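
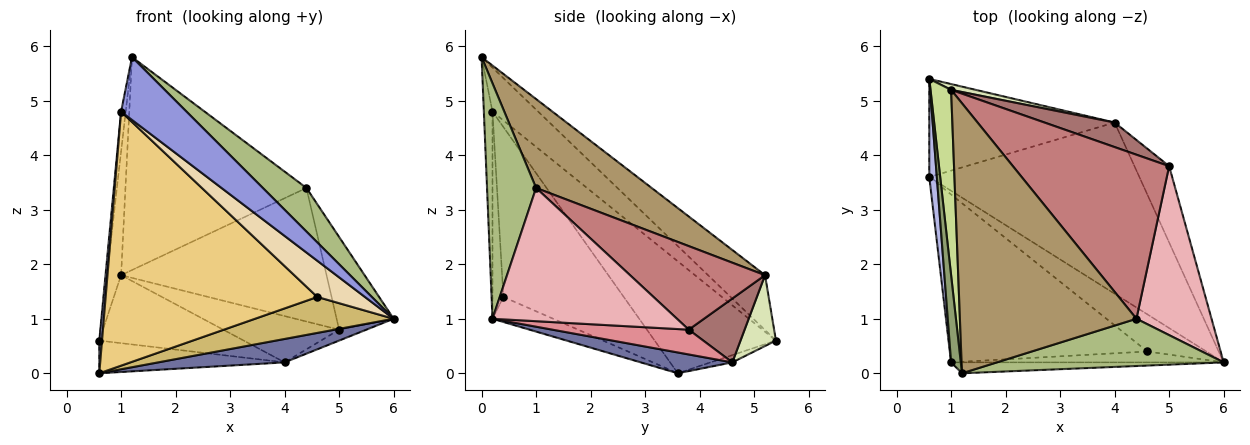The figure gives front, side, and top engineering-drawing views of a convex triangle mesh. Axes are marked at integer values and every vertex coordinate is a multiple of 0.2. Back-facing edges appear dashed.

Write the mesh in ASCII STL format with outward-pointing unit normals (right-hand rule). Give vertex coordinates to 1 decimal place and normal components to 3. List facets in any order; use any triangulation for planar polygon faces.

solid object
 facet normal 0.098 -0.135 -0.986
  outer loop
   vertex 4.0 4.6 0.2
   vertex 6.0 0.2 1.0
   vertex 0.6 3.6 0.0
  endloop
 endfacet
 facet normal -0.037 0.316 -0.948
  outer loop
   vertex 4.0 4.6 0.2
   vertex 0.6 3.6 0.0
   vertex 0.6 5.4 0.6
  endloop
 endfacet
 facet normal -0.129 -0.977 -0.170
  outer loop
   vertex 1.0 0.2 4.8
   vertex 6.0 0.2 1.0
   vertex 1.2 0.0 5.8
  endloop
 endfacet
 facet normal -0.997 -0.022 0.067
  outer loop
   vertex 1.0 0.2 4.8
   vertex 0.6 5.4 0.6
   vertex 0.6 3.6 0.0
  endloop
 endfacet
 facet normal -0.972 0.098 0.214
  outer loop
   vertex 1.0 0.2 4.8
   vertex 1.2 0.0 5.8
   vertex 0.6 5.4 0.6
  endloop
 endfacet
 facet normal 0.607 -0.539 0.584
  outer loop
   vertex 4.4 1.0 3.4
   vertex 1.2 0.0 5.8
   vertex 6.0 0.2 1.0
  endloop
 endfacet
 facet normal -0.912 0.228 0.342
  outer loop
   vertex 1.0 5.2 1.8
   vertex 0.6 5.4 0.6
   vertex 1.2 0.0 5.8
  endloop
 endfacet
 facet normal 0.237 0.968 0.082
  outer loop
   vertex 1.0 5.2 1.8
   vertex 4.0 4.6 0.2
   vertex 0.6 5.4 0.6
  endloop
 endfacet
 facet normal 0.368 0.576 0.730
  outer loop
   vertex 1.0 5.2 1.8
   vertex 1.2 0.0 5.8
   vertex 4.4 1.0 3.4
  endloop
 endfacet
 facet normal -0.291 -0.665 -0.688
  outer loop
   vertex 4.6 0.4 1.4
   vertex 0.6 3.6 0.0
   vertex 6.0 0.2 1.0
  endloop
 endfacet
 facet normal -0.429 -0.754 -0.498
  outer loop
   vertex 4.6 0.4 1.4
   vertex 1.0 0.2 4.8
   vertex 0.6 3.6 0.0
  endloop
 endfacet
 facet normal -0.214 -0.935 -0.282
  outer loop
   vertex 4.6 0.4 1.4
   vertex 6.0 0.2 1.0
   vertex 1.0 0.2 4.8
  endloop
 endfacet
 facet normal 0.392 0.813 0.430
  outer loop
   vertex 5.0 3.8 0.8
   vertex 4.0 4.6 0.2
   vertex 1.0 5.2 1.8
  endloop
 endfacet
 facet normal 0.383 0.583 0.716
  outer loop
   vertex 5.0 3.8 0.8
   vertex 1.0 5.2 1.8
   vertex 4.4 1.0 3.4
  endloop
 endfacet
 facet normal 0.577 0.115 -0.808
  outer loop
   vertex 5.0 3.8 0.8
   vertex 6.0 0.2 1.0
   vertex 4.0 4.6 0.2
  endloop
 endfacet
 facet normal 0.841 0.260 0.474
  outer loop
   vertex 5.0 3.8 0.8
   vertex 4.4 1.0 3.4
   vertex 6.0 0.2 1.0
  endloop
 endfacet
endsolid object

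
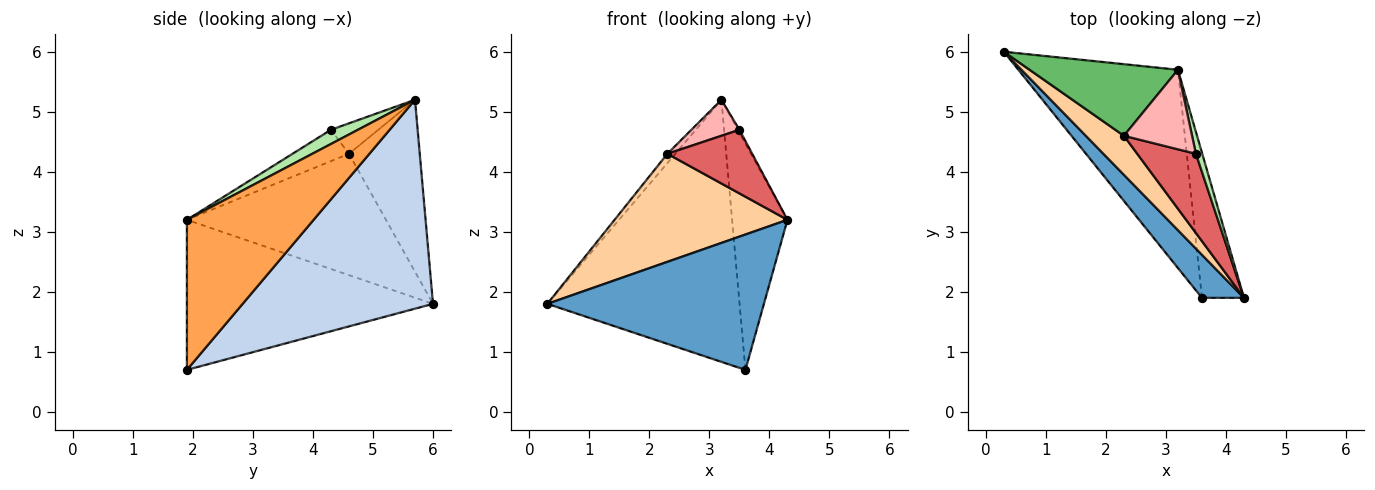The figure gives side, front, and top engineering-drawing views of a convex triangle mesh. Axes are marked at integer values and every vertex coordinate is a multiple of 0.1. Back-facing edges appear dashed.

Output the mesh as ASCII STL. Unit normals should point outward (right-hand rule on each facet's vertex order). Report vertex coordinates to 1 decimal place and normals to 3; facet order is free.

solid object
 facet normal -0.735 -0.646 0.206
  outer loop
   vertex 3.6 1.9 0.7
   vertex 4.3 1.9 3.2
   vertex 0.3 6.0 1.8
  endloop
 endfacet
 facet normal 0.620 0.626 -0.473
  outer loop
   vertex 3.6 1.9 0.7
   vertex 0.3 6.0 1.8
   vertex 3.2 5.7 5.2
  endloop
 endfacet
 facet normal 0.888 0.388 -0.249
  outer loop
   vertex 3.6 1.9 0.7
   vertex 3.2 5.7 5.2
   vertex 4.3 1.9 3.2
  endloop
 endfacet
 facet normal -0.735 -0.638 0.230
  outer loop
   vertex 2.3 4.6 4.3
   vertex 0.3 6.0 1.8
   vertex 4.3 1.9 3.2
  endloop
 endfacet
 facet normal -0.754 0.085 0.651
  outer loop
   vertex 2.3 4.6 4.3
   vertex 3.2 5.7 5.2
   vertex 0.3 6.0 1.8
  endloop
 endfacet
 facet normal 0.913 0.051 0.406
  outer loop
   vertex 3.5 4.3 4.7
   vertex 4.3 1.9 3.2
   vertex 3.2 5.7 5.2
  endloop
 endfacet
 facet normal -0.384 -0.578 0.720
  outer loop
   vertex 3.5 4.3 4.7
   vertex 2.3 4.6 4.3
   vertex 4.3 1.9 3.2
  endloop
 endfacet
 facet normal -0.377 -0.382 0.844
  outer loop
   vertex 3.5 4.3 4.7
   vertex 3.2 5.7 5.2
   vertex 2.3 4.6 4.3
  endloop
 endfacet
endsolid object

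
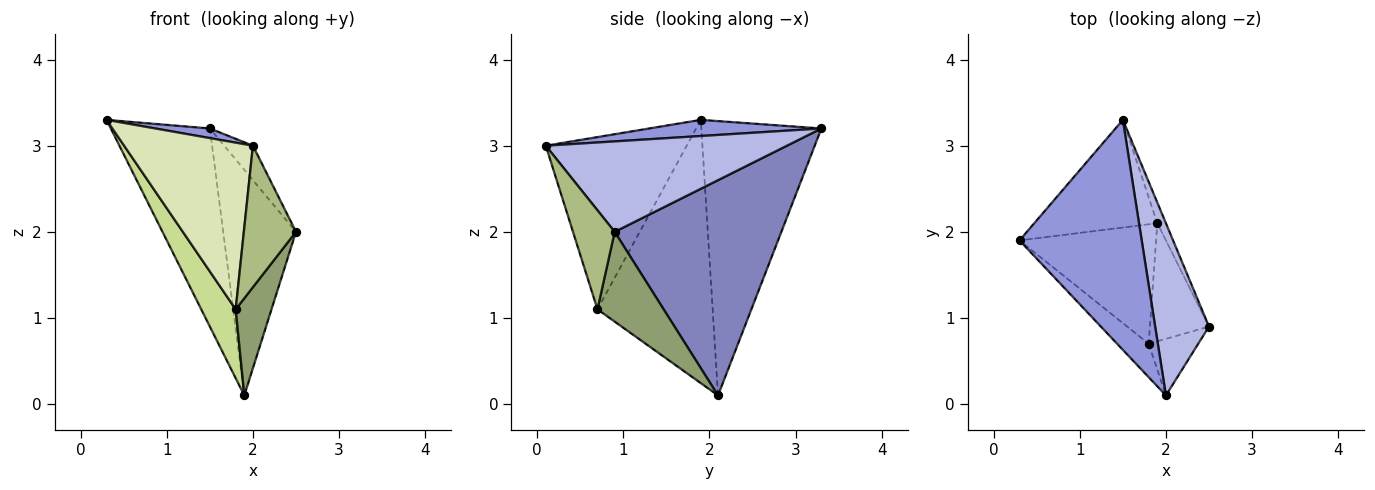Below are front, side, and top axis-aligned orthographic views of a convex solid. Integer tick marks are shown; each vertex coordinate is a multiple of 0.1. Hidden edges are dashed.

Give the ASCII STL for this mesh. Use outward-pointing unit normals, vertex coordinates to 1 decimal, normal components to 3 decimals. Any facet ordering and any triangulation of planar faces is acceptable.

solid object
 facet normal -0.729 0.601 -0.327
  outer loop
   vertex 1.9 2.1 0.1
   vertex 0.3 1.9 3.3
   vertex 1.5 3.3 3.2
  endloop
 endfacet
 facet normal 0.916 0.400 -0.037
  outer loop
   vertex 1.9 2.1 0.1
   vertex 1.5 3.3 3.2
   vertex 2.5 0.9 2.0
  endloop
 endfacet
 facet normal 0.131 -0.041 0.991
  outer loop
   vertex 2.0 0.1 3.0
   vertex 1.5 3.3 3.2
   vertex 0.3 1.9 3.3
  endloop
 endfacet
 facet normal 0.855 0.102 0.509
  outer loop
   vertex 2.0 0.1 3.0
   vertex 2.5 0.9 2.0
   vertex 1.5 3.3 3.2
  endloop
 endfacet
 facet normal 0.761 -0.412 -0.501
  outer loop
   vertex 1.8 0.7 1.1
   vertex 1.9 2.1 0.1
   vertex 2.5 0.9 2.0
  endloop
 endfacet
 facet normal 0.596 -0.745 -0.298
  outer loop
   vertex 1.8 0.7 1.1
   vertex 2.5 0.9 2.0
   vertex 2.0 0.1 3.0
  endloop
 endfacet
 facet normal -0.858 -0.257 -0.445
  outer loop
   vertex 1.8 0.7 1.1
   vertex 0.3 1.9 3.3
   vertex 1.9 2.1 0.1
  endloop
 endfacet
 facet normal -0.732 -0.669 -0.134
  outer loop
   vertex 1.8 0.7 1.1
   vertex 2.0 0.1 3.0
   vertex 0.3 1.9 3.3
  endloop
 endfacet
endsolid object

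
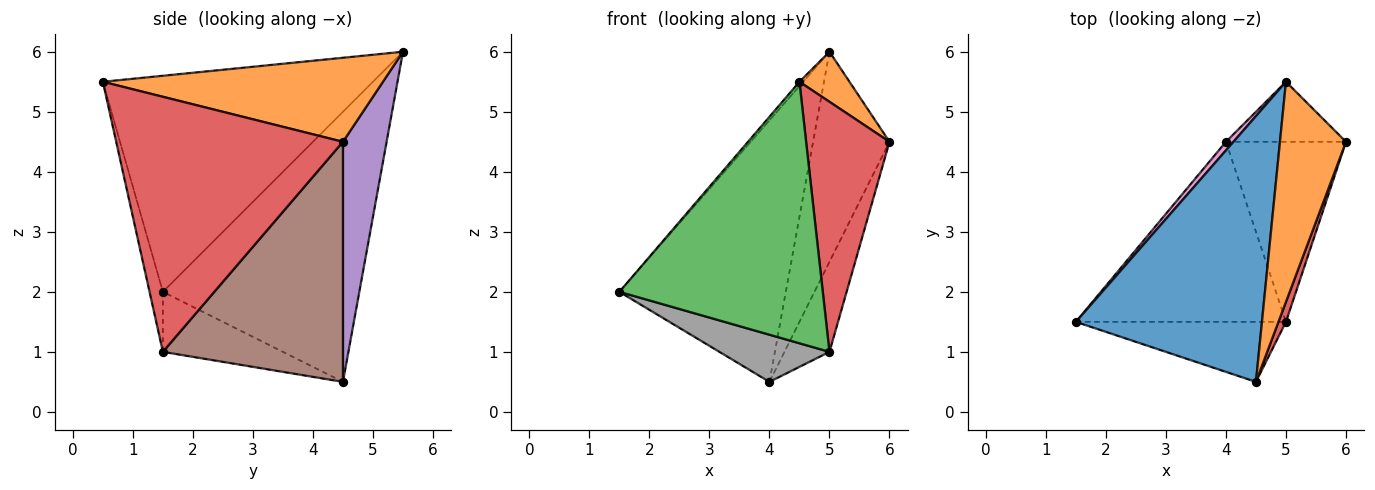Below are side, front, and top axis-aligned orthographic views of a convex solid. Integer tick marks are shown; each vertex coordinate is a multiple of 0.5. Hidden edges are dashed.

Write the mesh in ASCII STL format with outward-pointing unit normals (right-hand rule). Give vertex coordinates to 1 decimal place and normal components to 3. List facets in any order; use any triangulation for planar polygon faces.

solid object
 facet normal -0.758 0.011 0.652
  outer loop
   vertex 5.0 5.5 6.0
   vertex 1.5 1.5 2.0
   vertex 4.5 0.5 5.5
  endloop
 endfacet
 facet normal 0.779 -0.139 0.612
  outer loop
   vertex 5.0 5.5 6.0
   vertex 4.5 0.5 5.5
   vertex 6.0 4.5 4.5
  endloop
 endfacet
 facet normal -0.064 -0.973 -0.223
  outer loop
   vertex 5.0 1.5 1.0
   vertex 4.5 0.5 5.5
   vertex 1.5 1.5 2.0
  endloop
 endfacet
 facet normal 0.938 -0.345 0.028
  outer loop
   vertex 5.0 1.5 1.0
   vertex 6.0 4.5 4.5
   vertex 4.5 0.5 5.5
  endloop
 endfacet
 facet normal 0.482 0.843 -0.241
  outer loop
   vertex 4.0 4.5 0.5
   vertex 5.0 5.5 6.0
   vertex 6.0 4.5 4.5
  endloop
 endfacet
 facet normal 0.873 0.218 -0.436
  outer loop
   vertex 4.0 4.5 0.5
   vertex 6.0 4.5 4.5
   vertex 5.0 1.5 1.0
  endloop
 endfacet
 facet normal -0.763 0.646 0.021
  outer loop
   vertex 4.0 4.5 0.5
   vertex 1.5 1.5 2.0
   vertex 5.0 5.5 6.0
  endloop
 endfacet
 facet normal -0.266 -0.244 -0.932
  outer loop
   vertex 4.0 4.5 0.5
   vertex 5.0 1.5 1.0
   vertex 1.5 1.5 2.0
  endloop
 endfacet
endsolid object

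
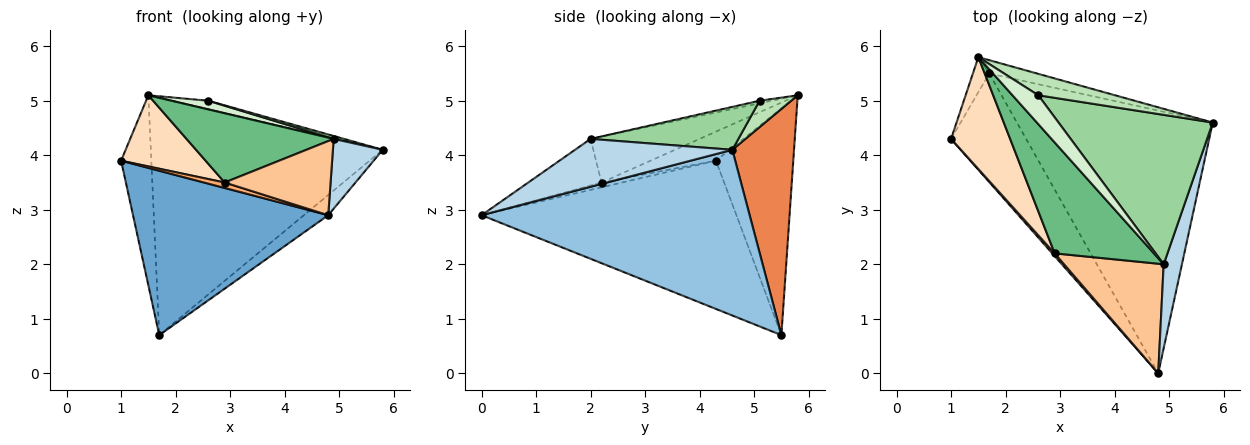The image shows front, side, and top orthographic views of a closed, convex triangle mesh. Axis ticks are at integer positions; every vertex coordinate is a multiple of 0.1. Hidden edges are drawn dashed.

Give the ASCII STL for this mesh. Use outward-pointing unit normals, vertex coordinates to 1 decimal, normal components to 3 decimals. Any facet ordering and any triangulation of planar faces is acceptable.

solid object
 facet normal -0.737 -0.564 -0.373
  outer loop
   vertex 1.7 5.5 0.7
   vertex 4.8 0.0 2.9
   vertex 1.0 4.3 3.9
  endloop
 endfacet
 facet normal 0.645 0.059 -0.762
  outer loop
   vertex 1.7 5.5 0.7
   vertex 5.8 4.6 4.1
   vertex 4.8 0.0 2.9
  endloop
 endfacet
 facet normal 0.896 -0.284 0.342
  outer loop
   vertex 4.9 2.0 4.3
   vertex 4.8 0.0 2.9
   vertex 5.8 4.6 4.1
  endloop
 endfacet
 facet normal -0.929 0.363 -0.067
  outer loop
   vertex 1.5 5.8 5.1
   vertex 1.7 5.5 0.7
   vertex 1.0 4.3 3.9
  endloop
 endfacet
 facet normal 0.257 0.965 -0.054
  outer loop
   vertex 1.5 5.8 5.1
   vertex 5.8 4.6 4.1
   vertex 1.7 5.5 0.7
  endloop
 endfacet
 facet normal -0.667 -0.667 0.333
  outer loop
   vertex 2.9 2.2 3.5
   vertex 1.0 4.3 3.9
   vertex 4.8 0.0 2.9
  endloop
 endfacet
 facet normal -0.361 -0.523 0.772
  outer loop
   vertex 2.9 2.2 3.5
   vertex 4.8 0.0 2.9
   vertex 4.9 2.0 4.3
  endloop
 endfacet
 facet normal -0.384 -0.496 0.779
  outer loop
   vertex 2.9 2.2 3.5
   vertex 1.5 5.8 5.1
   vertex 1.0 4.3 3.9
  endloop
 endfacet
 facet normal -0.365 -0.493 0.790
  outer loop
   vertex 2.9 2.2 3.5
   vertex 4.9 2.0 4.3
   vertex 1.5 5.8 5.1
  endloop
 endfacet
 facet normal 0.268 -0.019 0.963
  outer loop
   vertex 2.6 5.1 5.0
   vertex 4.9 2.0 4.3
   vertex 5.8 4.6 4.1
  endloop
 endfacet
 facet normal 0.304 0.351 0.886
  outer loop
   vertex 2.6 5.1 5.0
   vertex 5.8 4.6 4.1
   vertex 1.5 5.8 5.1
  endloop
 endfacet
 facet normal -0.095 -0.286 0.953
  outer loop
   vertex 2.6 5.1 5.0
   vertex 1.5 5.8 5.1
   vertex 4.9 2.0 4.3
  endloop
 endfacet
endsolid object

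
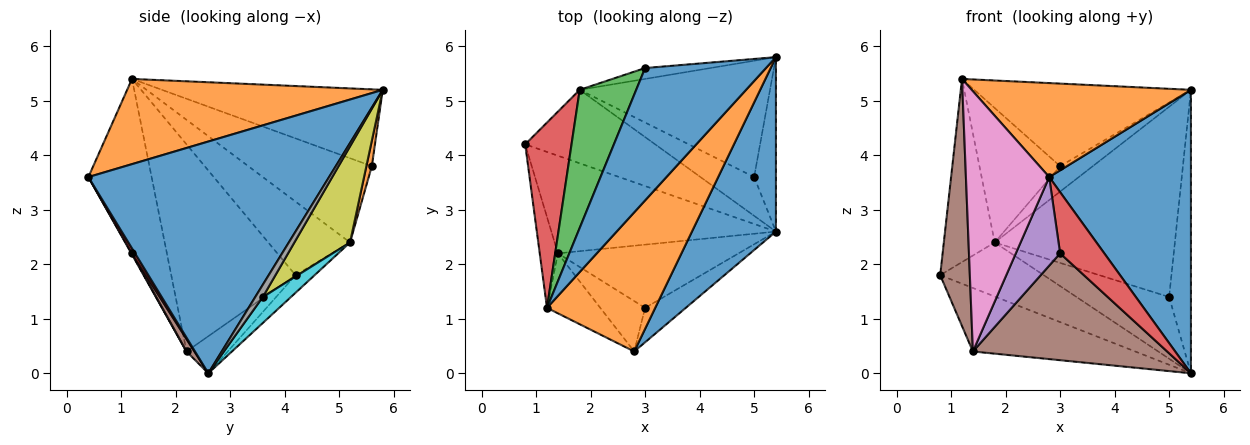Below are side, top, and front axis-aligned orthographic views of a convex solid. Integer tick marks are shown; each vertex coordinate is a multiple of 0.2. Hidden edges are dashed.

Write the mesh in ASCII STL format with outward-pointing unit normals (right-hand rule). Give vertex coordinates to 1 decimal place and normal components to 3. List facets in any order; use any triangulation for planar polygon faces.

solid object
 facet normal 0.823 -0.484 0.298
  outer loop
   vertex 5.4 2.6 0.0
   vertex 5.4 5.8 5.2
   vertex 2.8 0.4 3.6
  endloop
 endfacet
 facet normal 0.546 -0.469 0.694
  outer loop
   vertex 1.2 1.2 5.4
   vertex 2.8 0.4 3.6
   vertex 5.4 5.8 5.2
  endloop
 endfacet
 facet normal -0.108 0.589 -0.801
  outer loop
   vertex 1.8 5.2 2.4
   vertex 5.4 2.6 0.0
   vertex 0.8 4.2 1.8
  endloop
 endfacet
 facet normal -0.749 0.466 0.471
  outer loop
   vertex 1.8 5.2 2.4
   vertex 0.8 4.2 1.8
   vertex 1.2 1.2 5.4
  endloop
 endfacet
 facet normal -0.137 0.540 -0.830
  outer loop
   vertex 1.4 2.2 0.4
   vertex 0.8 4.2 1.8
   vertex 5.4 2.6 0.0
  endloop
 endfacet
 facet normal -0.969 -0.231 -0.085
  outer loop
   vertex 1.4 2.2 0.4
   vertex 1.2 1.2 5.4
   vertex 0.8 4.2 1.8
  endloop
 endfacet
 facet normal -0.595 -0.783 -0.180
  outer loop
   vertex 1.4 2.2 0.4
   vertex 2.8 0.4 3.6
   vertex 1.2 1.2 5.4
  endloop
 endfacet
 facet normal 0.283 0.817 -0.503
  outer loop
   vertex 5.0 3.6 1.4
   vertex 5.4 5.8 5.2
   vertex 5.4 2.6 0.0
  endloop
 endfacet
 facet normal 0.255 0.825 -0.504
  outer loop
   vertex 5.0 3.6 1.4
   vertex 1.8 5.2 2.4
   vertex 5.4 5.8 5.2
  endloop
 endfacet
 facet normal 0.249 0.820 -0.515
  outer loop
   vertex 5.0 3.6 1.4
   vertex 5.4 2.6 0.0
   vertex 1.8 5.2 2.4
  endloop
 endfacet
 facet normal -0.475 0.466 0.747
  outer loop
   vertex 3.0 5.6 3.8
   vertex 1.2 1.2 5.4
   vertex 5.4 5.8 5.2
  endloop
 endfacet
 facet normal 0.151 0.909 -0.389
  outer loop
   vertex 3.0 5.6 3.8
   vertex 5.4 5.8 5.2
   vertex 1.8 5.2 2.4
  endloop
 endfacet
 facet normal -0.730 0.477 0.490
  outer loop
   vertex 3.0 5.6 3.8
   vertex 1.8 5.2 2.4
   vertex 1.2 1.2 5.4
  endloop
 endfacet
 facet normal 0.060 -0.870 -0.489
  outer loop
   vertex 3.0 1.2 2.2
   vertex 5.4 2.6 0.0
   vertex 2.8 0.4 3.6
  endloop
 endfacet
 facet normal 0.013 -0.869 -0.495
  outer loop
   vertex 3.0 1.2 2.2
   vertex 2.8 0.4 3.6
   vertex 1.4 2.2 0.4
  endloop
 endfacet
 facet normal 0.035 -0.860 -0.509
  outer loop
   vertex 3.0 1.2 2.2
   vertex 1.4 2.2 0.4
   vertex 5.4 2.6 0.0
  endloop
 endfacet
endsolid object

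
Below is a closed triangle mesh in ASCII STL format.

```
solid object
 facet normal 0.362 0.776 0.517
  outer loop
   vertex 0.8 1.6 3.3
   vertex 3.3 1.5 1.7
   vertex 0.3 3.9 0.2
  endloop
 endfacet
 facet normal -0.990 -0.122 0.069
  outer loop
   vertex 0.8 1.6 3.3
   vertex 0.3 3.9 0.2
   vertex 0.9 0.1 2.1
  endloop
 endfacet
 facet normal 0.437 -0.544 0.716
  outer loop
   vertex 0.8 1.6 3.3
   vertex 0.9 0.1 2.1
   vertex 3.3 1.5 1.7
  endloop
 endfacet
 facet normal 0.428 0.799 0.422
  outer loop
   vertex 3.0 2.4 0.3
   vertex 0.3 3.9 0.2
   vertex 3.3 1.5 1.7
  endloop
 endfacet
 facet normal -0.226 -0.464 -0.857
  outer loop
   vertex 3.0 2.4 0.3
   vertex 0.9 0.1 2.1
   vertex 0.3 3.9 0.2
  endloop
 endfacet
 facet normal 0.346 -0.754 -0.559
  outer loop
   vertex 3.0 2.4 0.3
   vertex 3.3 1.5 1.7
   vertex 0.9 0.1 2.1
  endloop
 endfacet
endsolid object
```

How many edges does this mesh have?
9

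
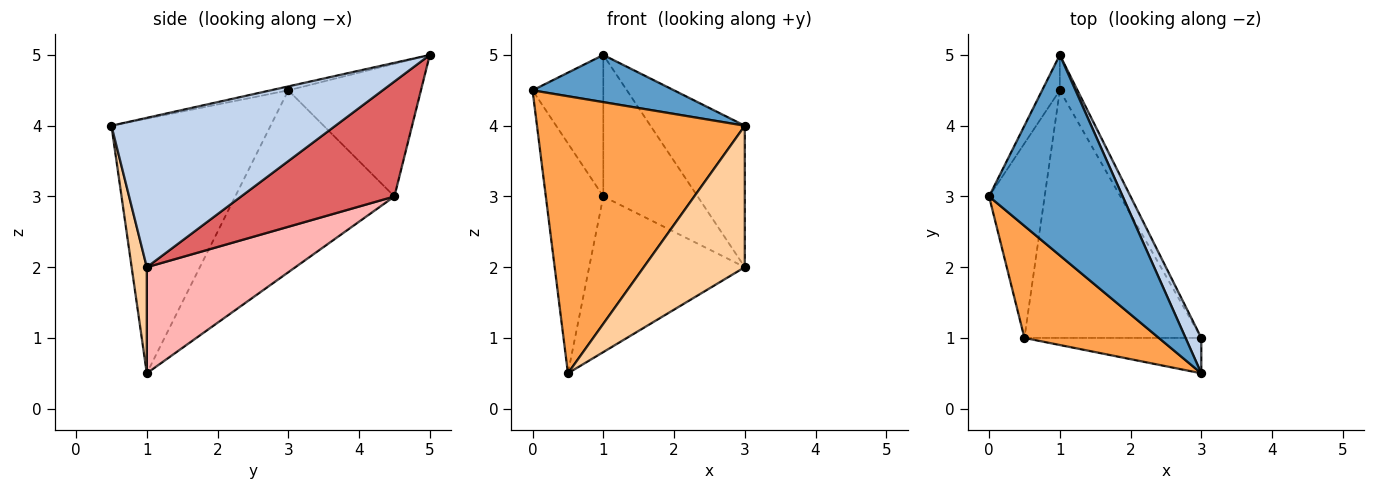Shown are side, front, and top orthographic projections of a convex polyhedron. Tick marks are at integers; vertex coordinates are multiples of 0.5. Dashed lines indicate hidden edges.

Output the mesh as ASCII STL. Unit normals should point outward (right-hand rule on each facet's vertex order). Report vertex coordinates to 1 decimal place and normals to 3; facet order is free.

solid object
 facet normal -0.029 -0.229 0.973
  outer loop
   vertex 3.0 0.5 4.0
   vertex 1.0 5.0 5.0
   vertex 0.0 3.0 4.5
  endloop
 endfacet
 facet normal 0.917 0.386 0.097
  outer loop
   vertex 3.0 0.5 4.0
   vertex 3.0 1.0 2.0
   vertex 1.0 5.0 5.0
  endloop
 endfacet
 facet normal -0.579 -0.756 0.306
  outer loop
   vertex 3.0 0.5 4.0
   vertex 0.0 3.0 4.5
   vertex 0.5 1.0 0.5
  endloop
 endfacet
 facet normal 0.144 -0.960 -0.240
  outer loop
   vertex 3.0 0.5 4.0
   vertex 0.5 1.0 0.5
   vertex 3.0 1.0 2.0
  endloop
 endfacet
 facet normal -0.876 0.467 -0.117
  outer loop
   vertex 1.0 4.5 3.0
   vertex 0.0 3.0 4.5
   vertex 1.0 5.0 5.0
  endloop
 endfacet
 facet normal -0.904 0.326 -0.276
  outer loop
   vertex 1.0 4.5 3.0
   vertex 0.5 1.0 0.5
   vertex 0.0 3.0 4.5
  endloop
 endfacet
 facet normal 0.844 0.520 -0.130
  outer loop
   vertex 1.0 4.5 3.0
   vertex 1.0 5.0 5.0
   vertex 3.0 1.0 2.0
  endloop
 endfacet
 facet normal 0.453 0.474 -0.755
  outer loop
   vertex 1.0 4.5 3.0
   vertex 3.0 1.0 2.0
   vertex 0.5 1.0 0.5
  endloop
 endfacet
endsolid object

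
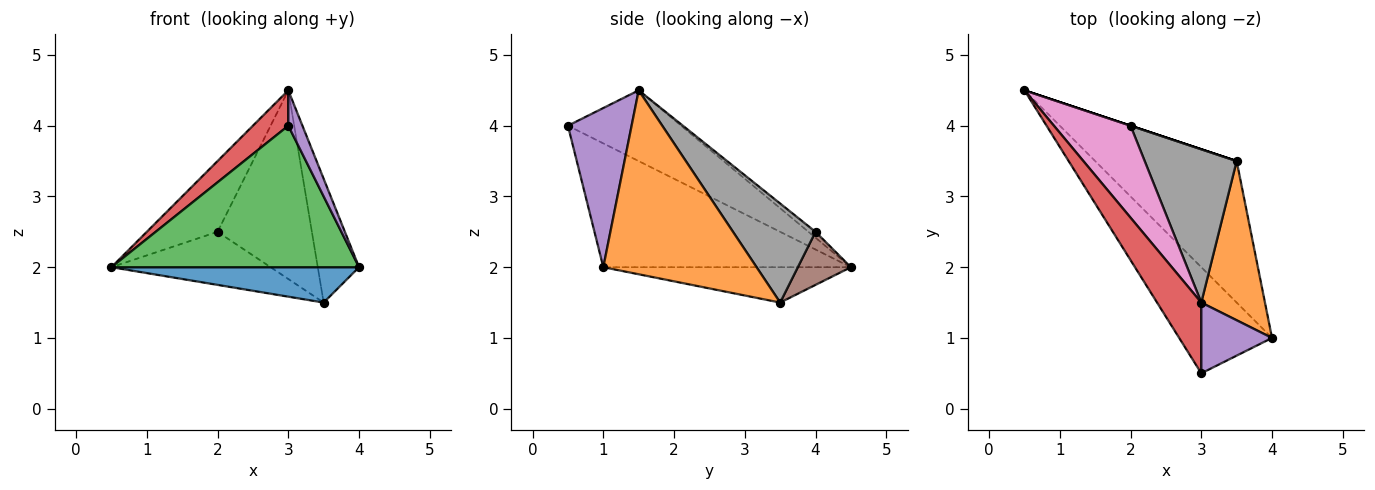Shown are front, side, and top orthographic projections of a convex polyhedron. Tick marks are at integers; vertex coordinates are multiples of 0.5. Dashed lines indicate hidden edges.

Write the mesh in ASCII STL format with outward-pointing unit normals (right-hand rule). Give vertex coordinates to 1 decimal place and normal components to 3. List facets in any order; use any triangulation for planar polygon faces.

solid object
 facet normal -0.236 -0.236 -0.943
  outer loop
   vertex 3.5 3.5 1.5
   vertex 4.0 1.0 2.0
   vertex 0.5 4.5 2.0
  endloop
 endfacet
 facet normal 0.916 0.247 0.317
  outer loop
   vertex 3.0 1.5 4.5
   vertex 4.0 1.0 2.0
   vertex 3.5 3.5 1.5
  endloop
 endfacet
 facet normal -0.625 -0.625 -0.469
  outer loop
   vertex 3.0 0.5 4.0
   vertex 0.5 4.5 2.0
   vertex 4.0 1.0 2.0
  endloop
 endfacet
 facet normal -0.820 -0.256 0.512
  outer loop
   vertex 3.0 0.5 4.0
   vertex 3.0 1.5 4.5
   vertex 0.5 4.5 2.0
  endloop
 endfacet
 facet normal 0.896 -0.199 0.398
  outer loop
   vertex 3.0 0.5 4.0
   vertex 4.0 1.0 2.0
   vertex 3.0 1.5 4.5
  endloop
 endfacet
 facet normal 0.316 0.949 0.000
  outer loop
   vertex 2.0 4.0 2.5
   vertex 3.5 3.5 1.5
   vertex 0.5 4.5 2.0
  endloop
 endfacet
 facet normal -0.061 0.609 0.791
  outer loop
   vertex 2.0 4.0 2.5
   vertex 0.5 4.5 2.0
   vertex 3.0 1.5 4.5
  endloop
 endfacet
 facet normal 0.562 0.642 0.522
  outer loop
   vertex 2.0 4.0 2.5
   vertex 3.0 1.5 4.5
   vertex 3.5 3.5 1.5
  endloop
 endfacet
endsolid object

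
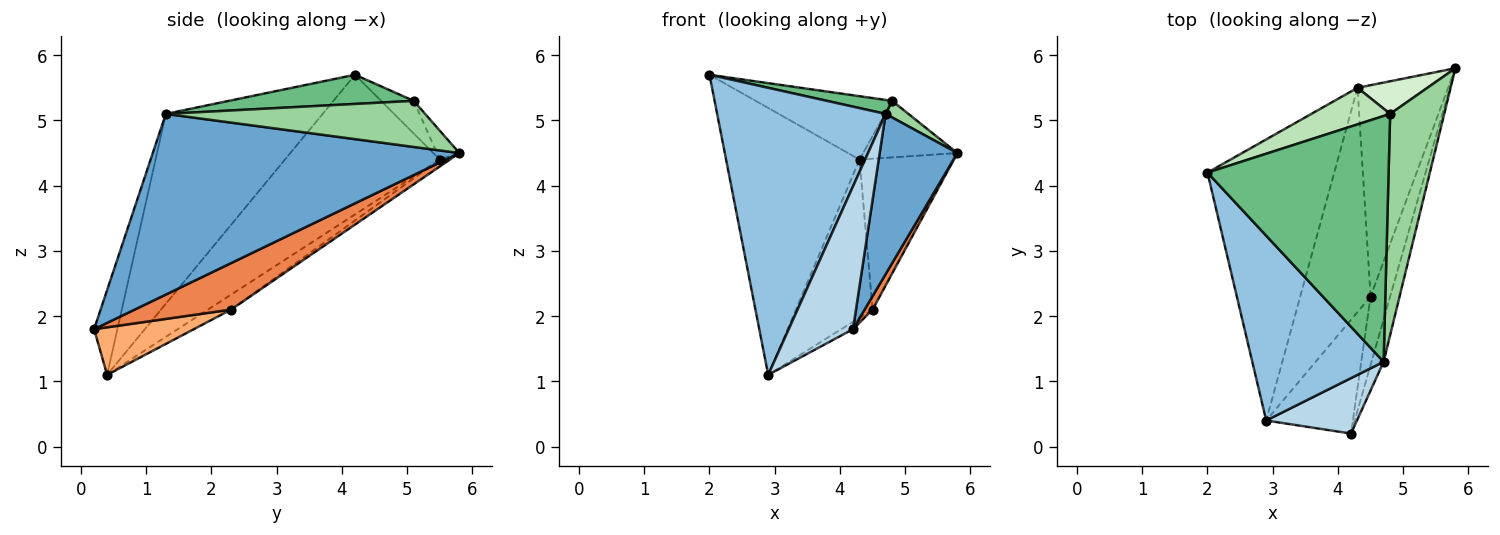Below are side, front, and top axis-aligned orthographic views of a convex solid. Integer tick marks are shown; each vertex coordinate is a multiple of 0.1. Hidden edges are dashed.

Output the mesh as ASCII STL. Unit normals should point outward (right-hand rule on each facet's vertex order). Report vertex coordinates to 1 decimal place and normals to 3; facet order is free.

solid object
 facet normal 0.967 -0.245 -0.065
  outer loop
   vertex 4.7 1.3 5.1
   vertex 4.2 0.2 1.8
   vertex 5.8 5.8 4.5
  endloop
 endfacet
 facet normal -0.616 -0.662 0.426
  outer loop
   vertex 4.7 1.3 5.1
   vertex 2.0 4.2 5.7
   vertex 2.9 0.4 1.1
  endloop
 endfacet
 facet normal -0.320 -0.883 0.343
  outer loop
   vertex 4.7 1.3 5.1
   vertex 2.9 0.4 1.1
   vertex 4.2 0.2 1.8
  endloop
 endfacet
 facet normal -0.624 0.538 -0.567
  outer loop
   vertex 4.3 5.5 4.4
   vertex 2.9 0.4 1.1
   vertex 2.0 4.2 5.7
  endloop
 endfacet
 facet normal 0.919 -0.076 -0.387
  outer loop
   vertex 4.5 2.3 2.1
   vertex 5.8 5.8 4.5
   vertex 4.2 0.2 1.8
  endloop
 endfacet
 facet normal 0.480 0.056 -0.875
  outer loop
   vertex 4.5 2.3 2.1
   vertex 4.2 0.2 1.8
   vertex 2.9 0.4 1.1
  endloop
 endfacet
 facet normal -0.062 0.580 -0.812
  outer loop
   vertex 4.5 2.3 2.1
   vertex 4.3 5.5 4.4
   vertex 5.8 5.8 4.5
  endloop
 endfacet
 facet normal -0.171 0.568 -0.805
  outer loop
   vertex 4.5 2.3 2.1
   vertex 2.9 0.4 1.1
   vertex 4.3 5.5 4.4
  endloop
 endfacet
 facet normal 0.159 -0.056 0.986
  outer loop
   vertex 4.8 5.1 5.3
   vertex 2.0 4.2 5.7
   vertex 4.7 1.3 5.1
  endloop
 endfacet
 facet normal 0.648 -0.057 0.760
  outer loop
   vertex 4.8 5.1 5.3
   vertex 4.7 1.3 5.1
   vertex 5.8 5.8 4.5
  endloop
 endfacet
 facet normal -0.203 0.848 0.490
  outer loop
   vertex 4.8 5.1 5.3
   vertex 4.3 5.5 4.4
   vertex 2.0 4.2 5.7
  endloop
 endfacet
 facet normal -0.202 0.848 0.489
  outer loop
   vertex 4.8 5.1 5.3
   vertex 5.8 5.8 4.5
   vertex 4.3 5.5 4.4
  endloop
 endfacet
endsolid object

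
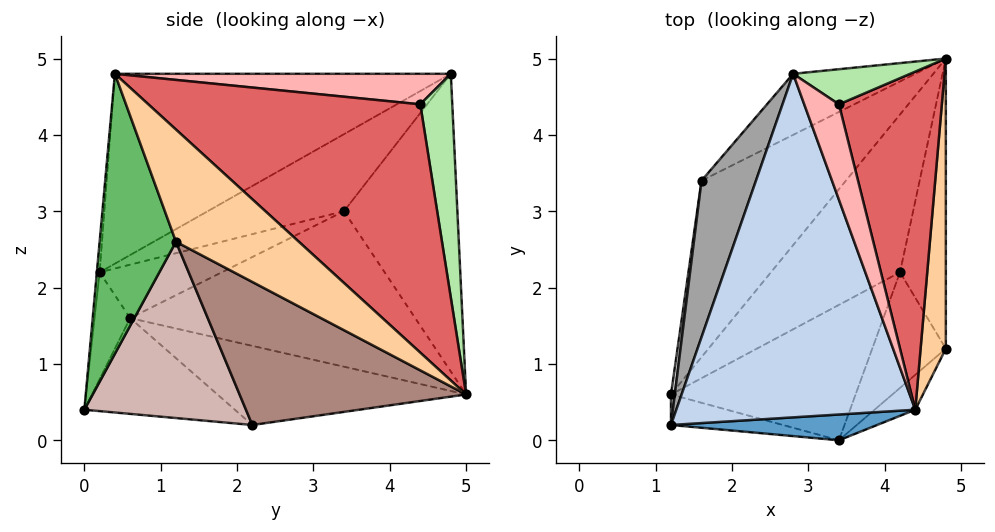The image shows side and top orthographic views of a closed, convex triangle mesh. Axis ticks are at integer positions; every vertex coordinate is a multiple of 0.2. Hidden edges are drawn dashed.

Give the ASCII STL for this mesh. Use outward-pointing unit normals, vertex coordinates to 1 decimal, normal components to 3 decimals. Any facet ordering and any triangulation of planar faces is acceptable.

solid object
 facet normal -0.014 -0.996 0.094
  outer loop
   vertex 4.4 0.4 4.8
   vertex 1.2 0.2 2.2
   vertex 3.4 0.0 0.4
  endloop
 endfacet
 facet normal -0.607 -0.221 0.764
  outer loop
   vertex 4.4 0.4 4.8
   vertex 2.8 4.8 4.8
   vertex 1.2 0.2 2.2
  endloop
 endfacet
 facet normal -0.468 -0.735 -0.490
  outer loop
   vertex 1.2 0.6 1.6
   vertex 3.4 0.0 0.4
   vertex 1.2 0.2 2.2
  endloop
 endfacet
 facet normal 0.969 0.115 0.218
  outer loop
   vertex 4.8 1.2 2.6
   vertex 4.8 5.0 0.6
   vertex 4.4 0.4 4.8
  endloop
 endfacet
 facet normal 0.739 -0.665 -0.107
  outer loop
   vertex 4.8 1.2 2.6
   vertex 4.4 0.4 4.8
   vertex 3.4 0.0 0.4
  endloop
 endfacet
 facet normal 0.670 0.655 0.350
  outer loop
   vertex 3.4 4.4 4.4
   vertex 4.8 5.0 0.6
   vertex 2.8 4.8 4.8
  endloop
 endfacet
 facet normal 0.892 0.260 0.370
  outer loop
   vertex 3.4 4.4 4.4
   vertex 4.4 0.4 4.8
   vertex 4.8 5.0 0.6
  endloop
 endfacet
 facet normal 0.642 0.234 0.730
  outer loop
   vertex 3.4 4.4 4.4
   vertex 2.8 4.8 4.8
   vertex 4.4 0.4 4.8
  endloop
 endfacet
 facet normal -0.509 0.228 -0.830
  outer loop
   vertex 4.2 2.2 0.2
   vertex 1.2 0.6 1.6
   vertex 4.8 5.0 0.6
  endloop
 endfacet
 facet normal -0.459 0.086 -0.884
  outer loop
   vertex 4.2 2.2 0.2
   vertex 3.4 0.0 0.4
   vertex 1.2 0.6 1.6
  endloop
 endfacet
 facet normal 0.940 -0.158 -0.301
  outer loop
   vertex 4.2 2.2 0.2
   vertex 4.8 5.0 0.6
   vertex 4.8 1.2 2.6
  endloop
 endfacet
 facet normal 0.865 -0.348 -0.361
  outer loop
   vertex 4.2 2.2 0.2
   vertex 4.8 1.2 2.6
   vertex 3.4 0.0 0.4
  endloop
 endfacet
 facet normal -0.569 0.788 -0.234
  outer loop
   vertex 1.6 3.4 3.0
   vertex 2.8 4.8 4.8
   vertex 4.8 5.0 0.6
  endloop
 endfacet
 facet normal -0.670 0.406 -0.622
  outer loop
   vertex 1.6 3.4 3.0
   vertex 4.8 5.0 0.6
   vertex 1.2 0.6 1.6
  endloop
 endfacet
 facet normal -0.816 -0.042 0.577
  outer loop
   vertex 1.6 3.4 3.0
   vertex 1.2 0.2 2.2
   vertex 2.8 4.8 4.8
  endloop
 endfacet
 facet normal -0.992 0.106 0.071
  outer loop
   vertex 1.6 3.4 3.0
   vertex 1.2 0.6 1.6
   vertex 1.2 0.2 2.2
  endloop
 endfacet
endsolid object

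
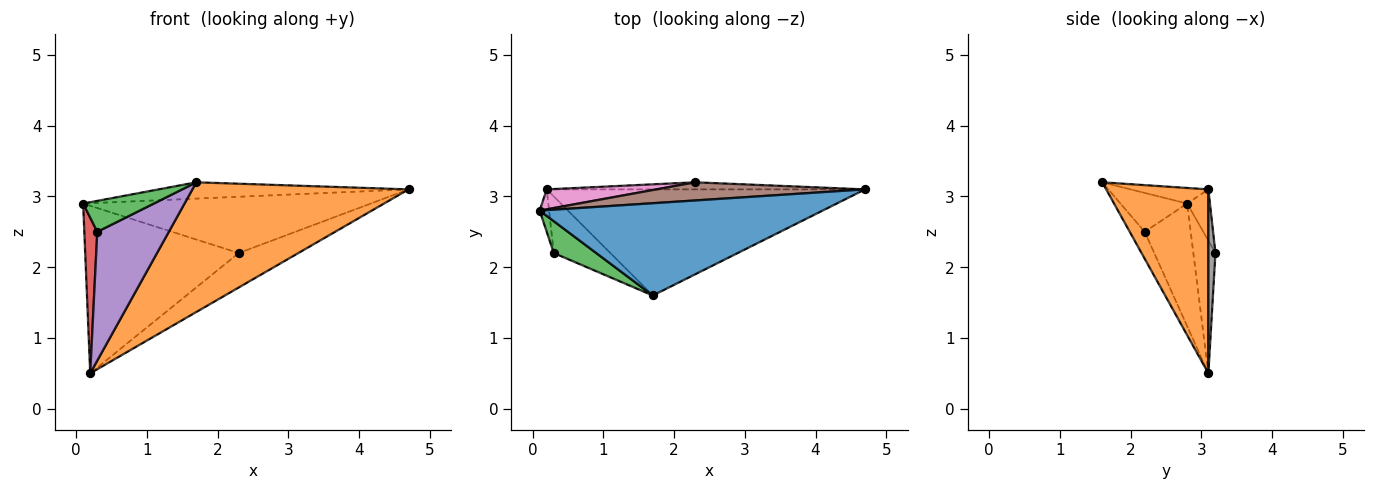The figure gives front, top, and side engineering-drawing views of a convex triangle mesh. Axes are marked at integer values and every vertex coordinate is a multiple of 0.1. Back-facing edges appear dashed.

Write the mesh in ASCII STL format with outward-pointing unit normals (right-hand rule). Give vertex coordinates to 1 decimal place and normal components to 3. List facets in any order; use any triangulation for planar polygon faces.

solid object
 facet normal -0.054 0.174 0.983
  outer loop
   vertex 1.7 1.6 3.2
   vertex 4.7 3.1 3.1
   vertex 0.1 2.8 2.9
  endloop
 endfacet
 facet normal 0.344 -0.727 -0.595
  outer loop
   vertex 0.2 3.1 0.5
   vertex 4.7 3.1 3.1
   vertex 1.7 1.6 3.2
  endloop
 endfacet
 facet normal -0.549 -0.583 0.599
  outer loop
   vertex 0.3 2.2 2.5
   vertex 1.7 1.6 3.2
   vertex 0.1 2.8 2.9
  endloop
 endfacet
 facet normal -0.960 -0.271 -0.074
  outer loop
   vertex 0.3 2.2 2.5
   vertex 0.1 2.8 2.9
   vertex 0.2 3.1 0.5
  endloop
 endfacet
 facet normal -0.188 -0.899 -0.395
  outer loop
   vertex 0.3 2.2 2.5
   vertex 0.2 3.1 0.5
   vertex 1.7 1.6 3.2
  endloop
 endfacet
 facet normal -0.075 0.949 0.306
  outer loop
   vertex 2.3 3.2 2.2
   vertex 0.1 2.8 2.9
   vertex 4.7 3.1 3.1
  endloop
 endfacet
 facet normal -0.142 0.983 0.117
  outer loop
   vertex 2.3 3.2 2.2
   vertex 0.2 3.1 0.5
   vertex 0.1 2.8 2.9
  endloop
 endfacet
 facet normal 0.116 0.973 -0.200
  outer loop
   vertex 2.3 3.2 2.2
   vertex 4.7 3.1 3.1
   vertex 0.2 3.1 0.5
  endloop
 endfacet
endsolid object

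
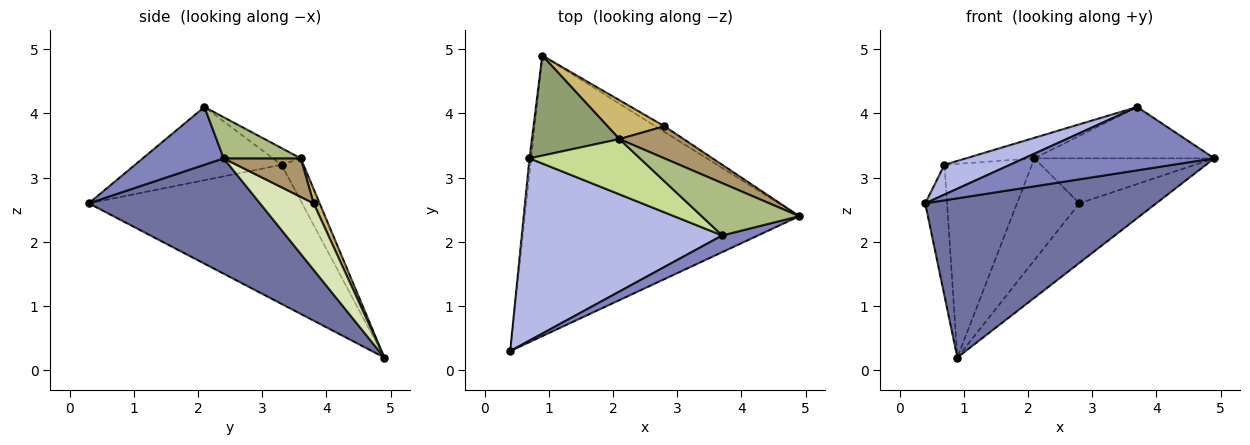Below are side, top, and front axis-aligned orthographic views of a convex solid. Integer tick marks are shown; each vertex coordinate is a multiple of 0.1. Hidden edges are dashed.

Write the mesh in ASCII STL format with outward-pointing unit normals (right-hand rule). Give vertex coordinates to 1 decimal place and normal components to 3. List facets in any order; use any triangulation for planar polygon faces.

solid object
 facet normal 0.343 -0.464 -0.817
  outer loop
   vertex 0.9 4.9 0.2
   vertex 4.9 2.4 3.3
   vertex 0.4 0.3 2.6
  endloop
 endfacet
 facet normal 0.381 -0.894 0.236
  outer loop
   vertex 3.7 2.1 4.1
   vertex 0.4 0.3 2.6
   vertex 4.9 2.4 3.3
  endloop
 endfacet
 facet normal -0.995 0.102 -0.012
  outer loop
   vertex 0.7 3.3 3.2
   vertex 0.9 4.9 0.2
   vertex 0.4 0.3 2.6
  endloop
 endfacet
 facet normal -0.339 -0.152 0.928
  outer loop
   vertex 0.7 3.3 3.2
   vertex 0.4 0.3 2.6
   vertex 3.7 2.1 4.1
  endloop
 endfacet
 facet normal -0.218 0.867 0.448
  outer loop
   vertex 2.1 3.6 3.3
   vertex 0.9 4.9 0.2
   vertex 0.7 3.3 3.2
  endloop
 endfacet
 facet normal 0.288 0.671 0.683
  outer loop
   vertex 2.1 3.6 3.3
   vertex 3.7 2.1 4.1
   vertex 4.9 2.4 3.3
  endloop
 endfacet
 facet normal -0.140 0.345 0.928
  outer loop
   vertex 2.1 3.6 3.3
   vertex 0.7 3.3 3.2
   vertex 3.7 2.1 4.1
  endloop
 endfacet
 facet normal 0.571 0.818 -0.077
  outer loop
   vertex 2.8 3.8 2.6
   vertex 4.9 2.4 3.3
   vertex 0.9 4.9 0.2
  endloop
 endfacet
 facet normal 0.329 0.768 0.549
  outer loop
   vertex 2.8 3.8 2.6
   vertex 2.1 3.6 3.3
   vertex 4.9 2.4 3.3
  endloop
 endfacet
 facet normal 0.090 0.930 0.355
  outer loop
   vertex 2.8 3.8 2.6
   vertex 0.9 4.9 0.2
   vertex 2.1 3.6 3.3
  endloop
 endfacet
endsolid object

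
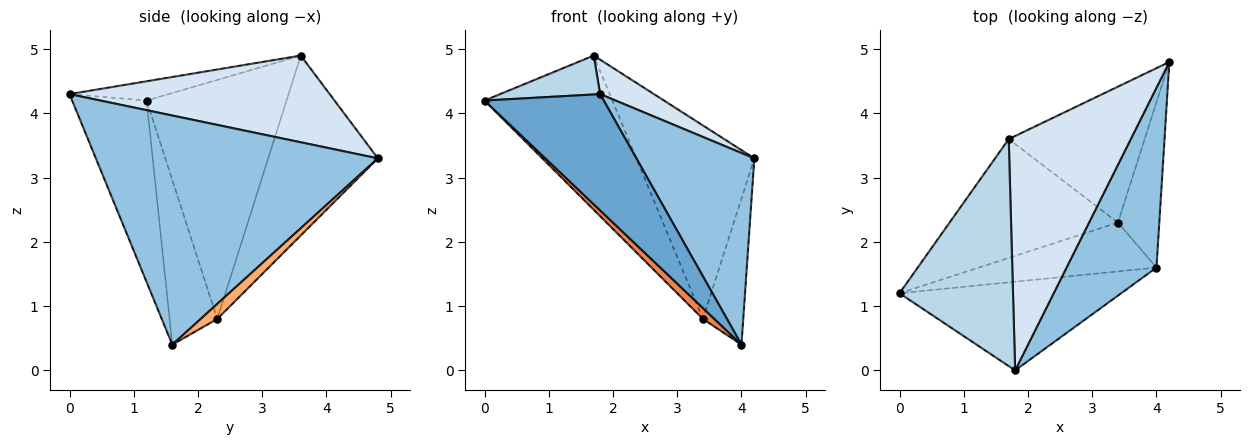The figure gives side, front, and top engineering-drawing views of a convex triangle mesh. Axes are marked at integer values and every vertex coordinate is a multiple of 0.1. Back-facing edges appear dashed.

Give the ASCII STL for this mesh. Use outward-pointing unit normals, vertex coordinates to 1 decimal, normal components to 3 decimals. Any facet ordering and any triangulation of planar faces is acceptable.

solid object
 facet normal -0.445 -0.712 -0.543
  outer loop
   vertex 1.8 0.0 4.3
   vertex 0.0 1.2 4.2
   vertex 4.0 1.6 0.4
  endloop
 endfacet
 facet normal 0.867 -0.363 0.340
  outer loop
   vertex 1.8 0.0 4.3
   vertex 4.0 1.6 0.4
   vertex 4.2 4.8 3.3
  endloop
 endfacet
 facet normal -0.165 -0.167 0.972
  outer loop
   vertex 1.7 3.6 4.9
   vertex 0.0 1.2 4.2
   vertex 1.8 0.0 4.3
  endloop
 endfacet
 facet normal 0.575 -0.119 0.809
  outer loop
   vertex 1.7 3.6 4.9
   vertex 1.8 0.0 4.3
   vertex 4.2 4.8 3.3
  endloop
 endfacet
 facet normal -0.671 -0.162 -0.723
  outer loop
   vertex 3.4 2.3 0.8
   vertex 4.0 1.6 0.4
   vertex 0.0 1.2 4.2
  endloop
 endfacet
 facet normal 0.263 0.639 -0.723
  outer loop
   vertex 3.4 2.3 0.8
   vertex 4.2 4.8 3.3
   vertex 4.0 1.6 0.4
  endloop
 endfacet
 facet normal -0.655 0.598 -0.461
  outer loop
   vertex 3.4 2.3 0.8
   vertex 0.0 1.2 4.2
   vertex 1.7 3.6 4.9
  endloop
 endfacet
 facet normal -0.605 0.651 -0.458
  outer loop
   vertex 3.4 2.3 0.8
   vertex 1.7 3.6 4.9
   vertex 4.2 4.8 3.3
  endloop
 endfacet
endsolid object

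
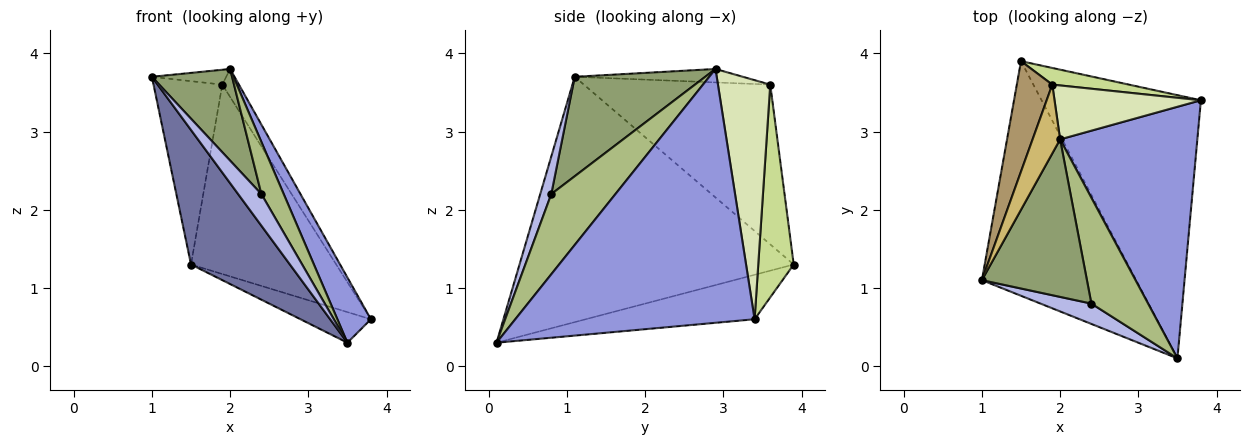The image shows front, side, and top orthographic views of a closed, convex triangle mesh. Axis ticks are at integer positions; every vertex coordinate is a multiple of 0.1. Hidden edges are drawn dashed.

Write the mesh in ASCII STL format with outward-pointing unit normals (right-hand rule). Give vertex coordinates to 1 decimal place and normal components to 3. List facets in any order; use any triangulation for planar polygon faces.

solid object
 facet normal -0.810 -0.292 -0.509
  outer loop
   vertex 1.5 3.9 1.3
   vertex 3.5 0.1 0.3
   vertex 1.0 1.1 3.7
  endloop
 endfacet
 facet normal -0.267 0.111 -0.957
  outer loop
   vertex 1.5 3.9 1.3
   vertex 3.8 3.4 0.6
   vertex 3.5 0.1 0.3
  endloop
 endfacet
 facet normal 0.873 -0.122 0.472
  outer loop
   vertex 2.0 2.9 3.8
   vertex 3.5 0.1 0.3
   vertex 3.8 3.4 0.6
  endloop
 endfacet
 facet normal 0.371 -0.781 0.503
  outer loop
   vertex 2.4 0.8 2.2
   vertex 1.0 1.1 3.7
   vertex 3.5 0.1 0.3
  endloop
 endfacet
 facet normal 0.633 -0.389 0.669
  outer loop
   vertex 2.4 0.8 2.2
   vertex 2.0 2.9 3.8
   vertex 1.0 1.1 3.7
  endloop
 endfacet
 facet normal 0.785 -0.274 0.555
  outer loop
   vertex 2.4 0.8 2.2
   vertex 3.5 0.1 0.3
   vertex 2.0 2.9 3.8
  endloop
 endfacet
 facet normal 0.236 0.968 0.085
  outer loop
   vertex 1.9 3.6 3.6
   vertex 3.8 3.4 0.6
   vertex 1.5 3.9 1.3
  endloop
 endfacet
 facet normal 0.823 0.262 0.504
  outer loop
   vertex 1.9 3.6 3.6
   vertex 2.0 2.9 3.8
   vertex 3.8 3.4 0.6
  endloop
 endfacet
 facet normal -0.918 0.339 0.204
  outer loop
   vertex 1.9 3.6 3.6
   vertex 1.5 3.9 1.3
   vertex 1.0 1.1 3.7
  endloop
 endfacet
 facet normal -0.431 0.190 0.882
  outer loop
   vertex 1.9 3.6 3.6
   vertex 1.0 1.1 3.7
   vertex 2.0 2.9 3.8
  endloop
 endfacet
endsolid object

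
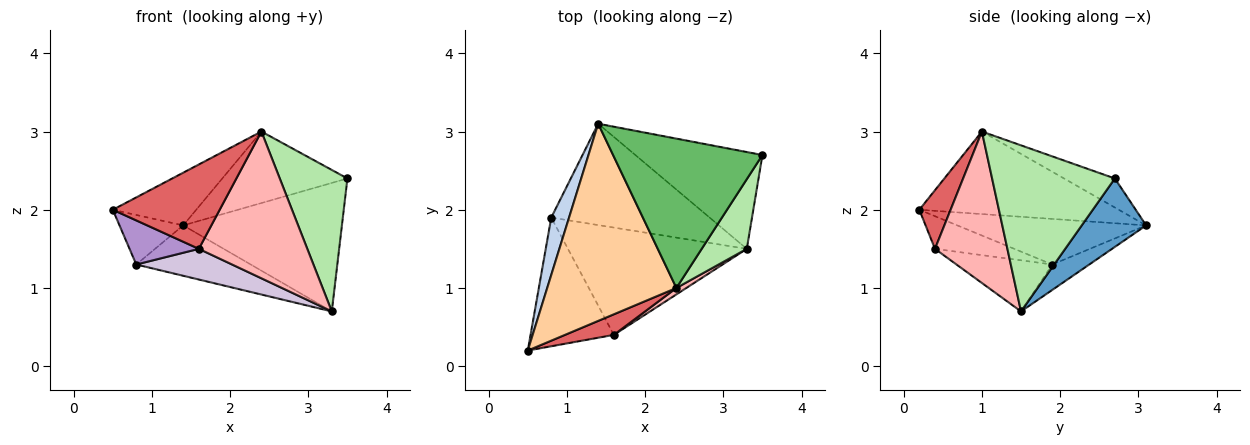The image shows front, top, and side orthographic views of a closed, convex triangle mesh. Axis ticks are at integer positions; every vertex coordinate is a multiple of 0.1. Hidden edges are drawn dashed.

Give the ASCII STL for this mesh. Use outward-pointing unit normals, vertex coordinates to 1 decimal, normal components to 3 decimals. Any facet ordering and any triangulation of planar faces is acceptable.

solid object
 facet normal 0.308 0.760 -0.573
  outer loop
   vertex 3.3 1.5 0.7
   vertex 1.4 3.1 1.8
   vertex 3.5 2.7 2.4
  endloop
 endfacet
 facet normal -0.889 0.300 0.347
  outer loop
   vertex 0.8 1.9 1.3
   vertex 0.5 0.2 2.0
   vertex 1.4 3.1 1.8
  endloop
 endfacet
 facet normal -0.142 0.440 -0.886
  outer loop
   vertex 0.8 1.9 1.3
   vertex 1.4 3.1 1.8
   vertex 3.3 1.5 0.7
  endloop
 endfacet
 facet normal -0.525 0.220 0.822
  outer loop
   vertex 2.4 1.0 3.0
   vertex 1.4 3.1 1.8
   vertex 0.5 0.2 2.0
  endloop
 endfacet
 facet normal -0.173 0.425 0.888
  outer loop
   vertex 2.4 1.0 3.0
   vertex 3.5 2.7 2.4
   vertex 1.4 3.1 1.8
  endloop
 endfacet
 facet normal 0.852 -0.470 0.231
  outer loop
   vertex 2.4 1.0 3.0
   vertex 3.3 1.5 0.7
   vertex 3.5 2.7 2.4
  endloop
 endfacet
 facet normal 0.274 -0.934 0.228
  outer loop
   vertex 1.6 0.4 1.5
   vertex 2.4 1.0 3.0
   vertex 0.5 0.2 2.0
  endloop
 endfacet
 facet normal 0.555 -0.831 0.036
  outer loop
   vertex 1.6 0.4 1.5
   vertex 3.3 1.5 0.7
   vertex 2.4 1.0 3.0
  endloop
 endfacet
 facet normal -0.348 -0.304 -0.887
  outer loop
   vertex 1.6 0.4 1.5
   vertex 0.5 0.2 2.0
   vertex 0.8 1.9 1.3
  endloop
 endfacet
 facet normal -0.265 -0.265 -0.927
  outer loop
   vertex 1.6 0.4 1.5
   vertex 0.8 1.9 1.3
   vertex 3.3 1.5 0.7
  endloop
 endfacet
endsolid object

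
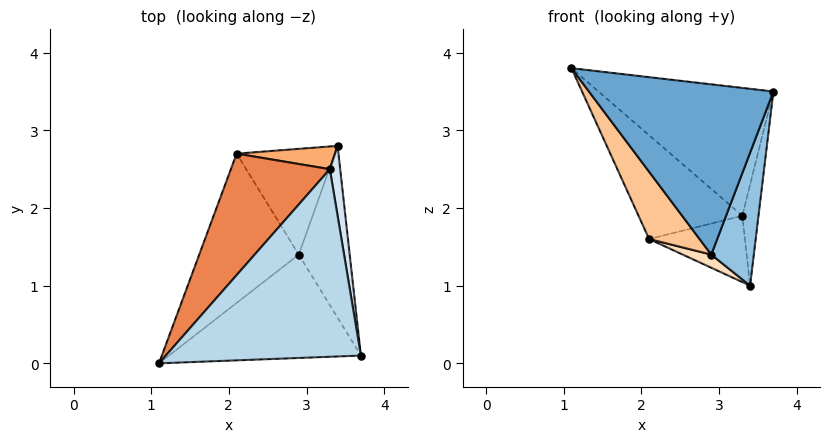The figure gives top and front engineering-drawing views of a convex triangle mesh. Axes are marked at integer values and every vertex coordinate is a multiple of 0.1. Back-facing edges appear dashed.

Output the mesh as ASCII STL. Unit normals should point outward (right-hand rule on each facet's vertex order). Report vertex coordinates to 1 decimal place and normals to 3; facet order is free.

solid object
 facet normal -0.027 -0.855 -0.519
  outer loop
   vertex 2.9 1.4 1.4
   vertex 3.7 0.1 3.5
   vertex 1.1 0.0 3.8
  endloop
 endfacet
 facet normal 0.734 -0.416 -0.537
  outer loop
   vertex 2.9 1.4 1.4
   vertex 3.4 2.8 1.0
   vertex 3.7 0.1 3.5
  endloop
 endfacet
 facet normal 0.073 0.562 0.824
  outer loop
   vertex 3.3 2.5 1.9
   vertex 1.1 0.0 3.8
   vertex 3.7 0.1 3.5
  endloop
 endfacet
 facet normal 0.936 0.290 0.201
  outer loop
   vertex 3.3 2.5 1.9
   vertex 3.7 0.1 3.5
   vertex 3.4 2.8 1.0
  endloop
 endfacet
 facet normal -0.081 0.648 0.758
  outer loop
   vertex 2.1 2.7 1.6
   vertex 1.1 0.0 3.8
   vertex 3.3 2.5 1.9
  endloop
 endfacet
 facet normal 0.076 0.943 0.323
  outer loop
   vertex 2.1 2.7 1.6
   vertex 3.3 2.5 1.9
   vertex 3.4 2.8 1.0
  endloop
 endfacet
 facet normal -0.667 -0.306 -0.679
  outer loop
   vertex 2.1 2.7 1.6
   vertex 2.9 1.4 1.4
   vertex 1.1 0.0 3.8
  endloop
 endfacet
 facet normal -0.409 -0.113 -0.905
  outer loop
   vertex 2.1 2.7 1.6
   vertex 3.4 2.8 1.0
   vertex 2.9 1.4 1.4
  endloop
 endfacet
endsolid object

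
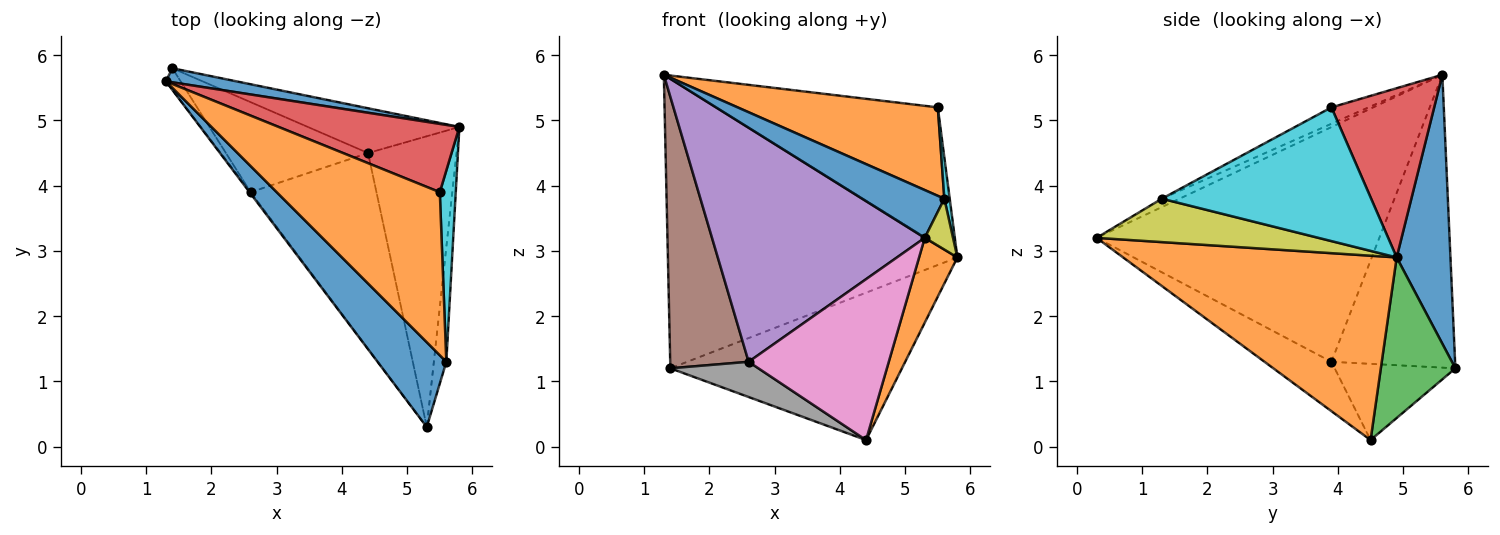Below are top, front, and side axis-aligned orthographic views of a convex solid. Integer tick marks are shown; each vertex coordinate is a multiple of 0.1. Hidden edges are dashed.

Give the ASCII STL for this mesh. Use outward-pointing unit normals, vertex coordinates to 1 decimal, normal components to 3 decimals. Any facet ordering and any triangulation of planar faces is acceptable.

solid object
 facet normal 0.182 0.982 0.048
  outer loop
   vertex 1.4 5.8 1.2
   vertex 1.3 5.6 5.7
   vertex 5.8 4.9 2.9
  endloop
 endfacet
 facet normal 0.894 -0.125 -0.429
  outer loop
   vertex 4.4 4.5 0.1
   vertex 5.8 4.9 2.9
   vertex 5.3 0.3 3.2
  endloop
 endfacet
 facet normal 0.294 0.914 -0.278
  outer loop
   vertex 4.4 4.5 0.1
   vertex 1.4 5.8 1.2
   vertex 5.8 4.9 2.9
  endloop
 endfacet
 facet normal 0.384 0.828 0.410
  outer loop
   vertex 5.5 3.9 5.2
   vertex 5.8 4.9 2.9
   vertex 1.3 5.6 5.7
  endloop
 endfacet
 facet normal -0.799 -0.601 -0.004
  outer loop
   vertex 2.6 3.9 1.3
   vertex 5.3 0.3 3.2
   vertex 1.3 5.6 5.7
  endloop
 endfacet
 facet normal -0.844 -0.535 -0.043
  outer loop
   vertex 2.6 3.9 1.3
   vertex 1.3 5.6 5.7
   vertex 1.4 5.8 1.2
  endloop
 endfacet
 facet normal -0.290 -0.608 -0.739
  outer loop
   vertex 2.6 3.9 1.3
   vertex 4.4 4.5 0.1
   vertex 5.3 0.3 3.2
  endloop
 endfacet
 facet normal -0.447 -0.326 -0.833
  outer loop
   vertex 2.6 3.9 1.3
   vertex 1.4 5.8 1.2
   vertex 4.4 4.5 0.1
  endloop
 endfacet
 facet normal 0.954 -0.122 -0.274
  outer loop
   vertex 5.6 1.3 3.8
   vertex 5.3 0.3 3.2
   vertex 5.8 4.9 2.9
  endloop
 endfacet
 facet normal 0.993 -0.026 0.118
  outer loop
   vertex 5.6 1.3 3.8
   vertex 5.8 4.9 2.9
   vertex 5.5 3.9 5.2
  endloop
 endfacet
 facet normal -0.105 -0.488 0.866
  outer loop
   vertex 5.6 1.3 3.8
   vertex 1.3 5.6 5.7
   vertex 5.3 0.3 3.2
  endloop
 endfacet
 facet normal -0.088 -0.475 0.876
  outer loop
   vertex 5.6 1.3 3.8
   vertex 5.5 3.9 5.2
   vertex 1.3 5.6 5.7
  endloop
 endfacet
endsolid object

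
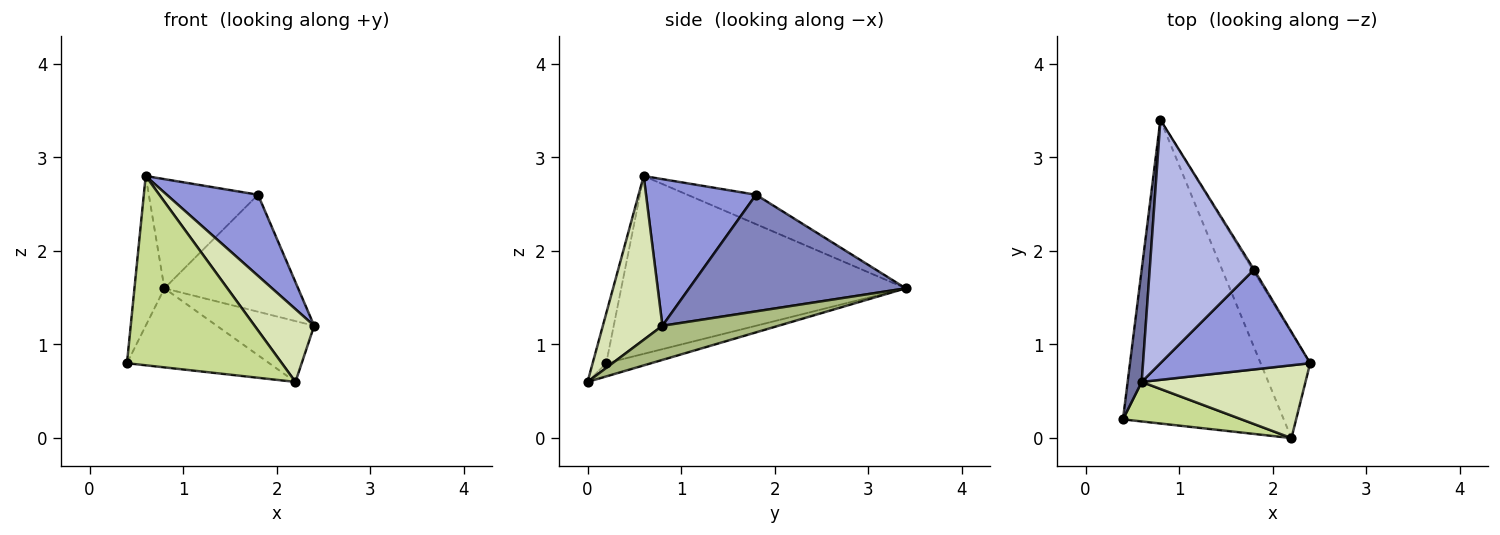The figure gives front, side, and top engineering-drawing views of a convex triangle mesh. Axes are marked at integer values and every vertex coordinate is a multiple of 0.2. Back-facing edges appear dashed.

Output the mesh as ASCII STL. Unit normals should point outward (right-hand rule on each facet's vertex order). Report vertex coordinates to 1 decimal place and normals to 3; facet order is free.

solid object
 facet normal -0.991 0.104 0.078
  outer loop
   vertex 0.6 0.6 2.8
   vertex 0.8 3.4 1.6
   vertex 0.4 0.2 0.8
  endloop
 endfacet
 facet normal 0.851 0.525 -0.011
  outer loop
   vertex 1.8 1.8 2.6
   vertex 2.4 0.8 1.2
   vertex 0.8 3.4 1.6
  endloop
 endfacet
 facet normal 0.605 -0.502 0.618
  outer loop
   vertex 1.8 1.8 2.6
   vertex 0.6 0.6 2.8
   vertex 2.4 0.8 1.2
  endloop
 endfacet
 facet normal -0.249 0.396 0.884
  outer loop
   vertex 1.8 1.8 2.6
   vertex 0.8 3.4 1.6
   vertex 0.6 0.6 2.8
  endloop
 endfacet
 facet normal -0.079 0.251 -0.965
  outer loop
   vertex 2.2 0.0 0.6
   vertex 0.4 0.2 0.8
   vertex 0.8 3.4 1.6
  endloop
 endfacet
 facet normal 0.512 0.430 -0.744
  outer loop
   vertex 2.2 0.0 0.6
   vertex 0.8 3.4 1.6
   vertex 2.4 0.8 1.2
  endloop
 endfacet
 facet normal -0.086 -0.975 0.204
  outer loop
   vertex 2.2 0.0 0.6
   vertex 0.6 0.6 2.8
   vertex 0.4 0.2 0.8
  endloop
 endfacet
 facet normal 0.577 -0.577 0.577
  outer loop
   vertex 2.2 0.0 0.6
   vertex 2.4 0.8 1.2
   vertex 0.6 0.6 2.8
  endloop
 endfacet
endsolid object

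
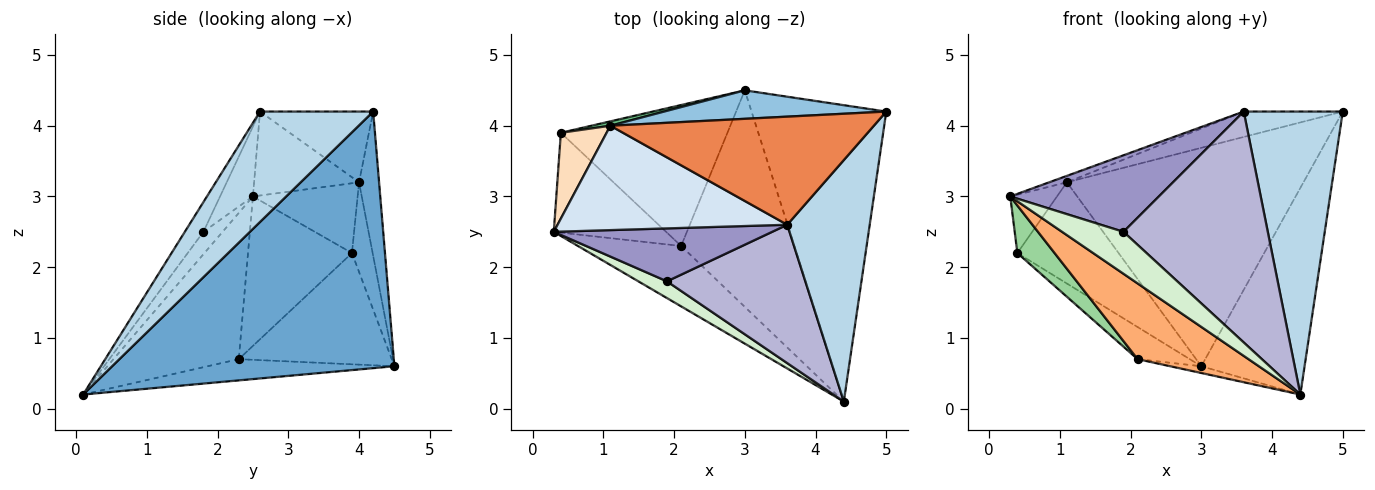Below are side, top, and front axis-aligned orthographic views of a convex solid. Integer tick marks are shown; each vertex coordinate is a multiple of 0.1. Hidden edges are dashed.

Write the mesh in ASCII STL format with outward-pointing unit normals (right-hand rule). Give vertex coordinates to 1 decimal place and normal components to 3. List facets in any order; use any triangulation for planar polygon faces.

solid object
 facet normal 0.842 0.308 -0.442
  outer loop
   vertex 3.0 4.5 0.6
   vertex 5.0 4.2 4.2
   vertex 4.4 0.1 0.2
  endloop
 endfacet
 facet normal -0.084 0.988 0.129
  outer loop
   vertex 1.1 4.0 3.2
   vertex 5.0 4.2 4.2
   vertex 3.0 4.5 0.6
  endloop
 endfacet
 facet normal 0.656 -0.574 0.490
  outer loop
   vertex 3.6 2.6 4.2
   vertex 4.4 0.1 0.2
   vertex 5.0 4.2 4.2
  endloop
 endfacet
 facet normal -0.343 0.058 0.938
  outer loop
   vertex 3.6 2.6 4.2
   vertex 1.1 4.0 3.2
   vertex 0.3 2.5 3.0
  endloop
 endfacet
 facet normal -0.253 0.221 0.942
  outer loop
   vertex 3.6 2.6 4.2
   vertex 5.0 4.2 4.2
   vertex 1.1 4.0 3.2
  endloop
 endfacet
 facet normal -0.662 -0.586 -0.467
  outer loop
   vertex 2.1 2.3 0.7
   vertex 4.4 0.1 0.2
   vertex 0.3 2.5 3.0
  endloop
 endfacet
 facet normal -0.184 0.031 -0.982
  outer loop
   vertex 2.1 2.3 0.7
   vertex 3.0 4.5 0.6
   vertex 4.4 0.1 0.2
  endloop
 endfacet
 facet normal -0.784 0.349 0.514
  outer loop
   vertex 0.4 3.9 2.2
   vertex 0.3 2.5 3.0
   vertex 1.1 4.0 3.2
  endloop
 endfacet
 facet normal -0.200 0.979 0.042
  outer loop
   vertex 0.4 3.9 2.2
   vertex 1.1 4.0 3.2
   vertex 3.0 4.5 0.6
  endloop
 endfacet
 facet normal -0.769 -0.275 -0.578
  outer loop
   vertex 0.4 3.9 2.2
   vertex 2.1 2.3 0.7
   vertex 0.3 2.5 3.0
  endloop
 endfacet
 facet normal -0.546 0.186 -0.817
  outer loop
   vertex 0.4 3.9 2.2
   vertex 3.0 4.5 0.6
   vertex 2.1 2.3 0.7
  endloop
 endfacet
 facet normal -0.279 -0.892 0.356
  outer loop
   vertex 1.9 1.8 2.5
   vertex 0.3 2.5 3.0
   vertex 4.4 0.1 0.2
  endloop
 endfacet
 facet normal -0.179 -0.809 0.560
  outer loop
   vertex 1.9 1.8 2.5
   vertex 3.6 2.6 4.2
   vertex 0.3 2.5 3.0
  endloop
 endfacet
 facet normal -0.110 -0.853 0.511
  outer loop
   vertex 1.9 1.8 2.5
   vertex 4.4 0.1 0.2
   vertex 3.6 2.6 4.2
  endloop
 endfacet
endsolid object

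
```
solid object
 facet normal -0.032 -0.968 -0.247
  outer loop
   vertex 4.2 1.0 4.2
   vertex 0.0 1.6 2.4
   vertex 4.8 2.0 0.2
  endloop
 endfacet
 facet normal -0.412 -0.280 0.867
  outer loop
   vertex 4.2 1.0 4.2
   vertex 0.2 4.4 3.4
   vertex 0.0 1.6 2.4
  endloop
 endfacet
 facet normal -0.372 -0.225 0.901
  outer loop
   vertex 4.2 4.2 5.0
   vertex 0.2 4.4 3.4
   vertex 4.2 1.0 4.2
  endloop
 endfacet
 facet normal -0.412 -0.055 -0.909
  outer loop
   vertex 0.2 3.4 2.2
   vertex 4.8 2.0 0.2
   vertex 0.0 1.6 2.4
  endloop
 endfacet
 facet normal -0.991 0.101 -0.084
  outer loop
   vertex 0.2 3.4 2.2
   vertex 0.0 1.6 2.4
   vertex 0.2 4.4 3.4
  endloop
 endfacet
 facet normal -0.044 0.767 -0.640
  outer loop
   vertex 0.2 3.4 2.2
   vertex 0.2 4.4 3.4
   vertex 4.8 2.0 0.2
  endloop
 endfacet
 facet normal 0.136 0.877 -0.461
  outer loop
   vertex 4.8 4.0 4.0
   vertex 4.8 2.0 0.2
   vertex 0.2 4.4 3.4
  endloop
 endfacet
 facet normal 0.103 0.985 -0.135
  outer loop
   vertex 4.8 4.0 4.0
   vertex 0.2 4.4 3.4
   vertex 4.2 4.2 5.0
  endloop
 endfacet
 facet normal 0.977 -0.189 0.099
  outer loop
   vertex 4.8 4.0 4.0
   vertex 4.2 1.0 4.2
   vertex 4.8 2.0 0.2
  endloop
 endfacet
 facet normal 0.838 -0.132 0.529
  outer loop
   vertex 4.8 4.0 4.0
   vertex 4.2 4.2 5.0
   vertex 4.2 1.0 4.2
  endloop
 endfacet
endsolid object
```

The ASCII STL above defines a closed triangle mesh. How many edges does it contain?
15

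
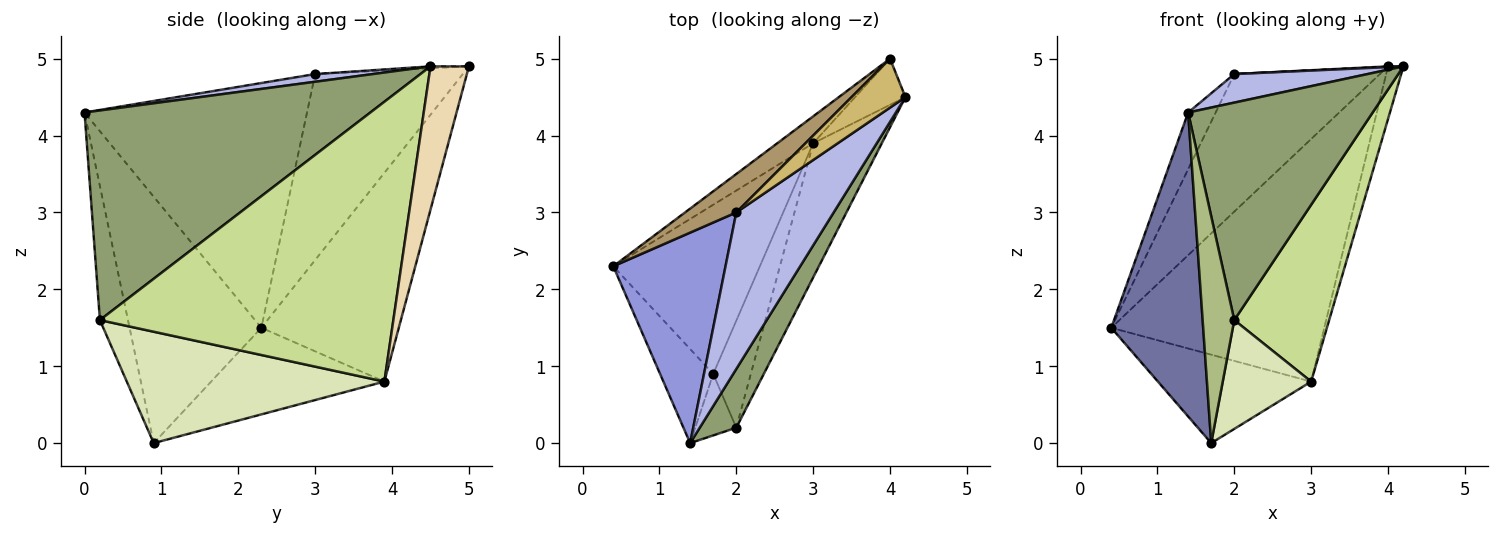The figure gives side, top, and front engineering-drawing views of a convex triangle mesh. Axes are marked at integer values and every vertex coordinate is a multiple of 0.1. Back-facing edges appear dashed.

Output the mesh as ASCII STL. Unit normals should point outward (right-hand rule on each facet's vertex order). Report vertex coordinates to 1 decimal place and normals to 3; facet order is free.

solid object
 facet normal -0.808 -0.563 -0.174
  outer loop
   vertex 1.7 0.9 0.0
   vertex 1.4 0.0 4.3
   vertex 0.4 2.3 1.5
  endloop
 endfacet
 facet normal -0.464 0.410 -0.785
  outer loop
   vertex 3.0 3.9 0.8
   vertex 1.7 0.9 0.0
   vertex 0.4 2.3 1.5
  endloop
 endfacet
 facet normal -0.903 0.112 0.414
  outer loop
   vertex 2.0 3.0 4.8
   vertex 0.4 2.3 1.5
   vertex 1.4 0.0 4.3
  endloop
 endfacet
 facet normal 0.077 -0.179 0.981
  outer loop
   vertex 2.0 3.0 4.8
   vertex 1.4 0.0 4.3
   vertex 4.2 4.5 4.9
  endloop
 endfacet
 facet normal 0.831 -0.537 0.145
  outer loop
   vertex 2.0 0.2 1.6
   vertex 4.2 4.5 4.9
   vertex 1.4 0.0 4.3
  endloop
 endfacet
 facet normal -0.650 -0.733 -0.199
  outer loop
   vertex 2.0 0.2 1.6
   vertex 1.4 0.0 4.3
   vertex 1.7 0.9 0.0
  endloop
 endfacet
 facet normal 0.927 -0.300 -0.227
  outer loop
   vertex 2.0 0.2 1.6
   vertex 3.0 3.9 0.8
   vertex 4.2 4.5 4.9
  endloop
 endfacet
 facet normal 0.901 -0.309 -0.304
  outer loop
   vertex 2.0 0.2 1.6
   vertex 1.7 0.9 0.0
   vertex 3.0 3.9 0.8
  endloop
 endfacet
 facet normal -0.699 0.689 0.193
  outer loop
   vertex 4.0 5.0 4.9
   vertex 0.4 2.3 1.5
   vertex 2.0 3.0 4.8
  endloop
 endfacet
 facet normal -0.036 -0.014 0.999
  outer loop
   vertex 4.0 5.0 4.9
   vertex 2.0 3.0 4.8
   vertex 4.2 4.5 4.9
  endloop
 endfacet
 facet normal -0.540 0.837 -0.093
  outer loop
   vertex 4.0 5.0 4.9
   vertex 3.0 3.9 0.8
   vertex 0.4 2.3 1.5
  endloop
 endfacet
 facet normal 0.883 0.353 -0.310
  outer loop
   vertex 4.0 5.0 4.9
   vertex 4.2 4.5 4.9
   vertex 3.0 3.9 0.8
  endloop
 endfacet
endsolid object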